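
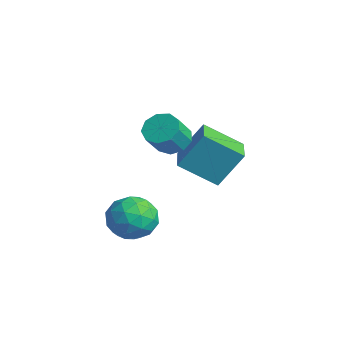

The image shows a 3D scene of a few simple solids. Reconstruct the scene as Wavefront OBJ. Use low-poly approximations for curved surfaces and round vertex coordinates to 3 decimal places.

v -0.951 -3.16 -0.416
v -0.05 -2.675 -0.174
v -0.23 -4.665 -0.086
v 0.671 -4.18 0.156
v -0.166 -4.076 0.783
v -0.612 -3.146 0.579
v 0.332 -4.194 -0.839
v -0.114 -3.264 -1.043
v 0.743 -3.314 -0.436
v 0.435 -3.241 0.567
v -0.715 -4.099 -0.827
v -1.023 -4.026 0.176
v -0.564 -2.786 -0.324
v 0.284 -4.554 0.064
v -0.208 -4.494 0.433
v 0.321 -4.208 0.575
v -0.894 -3.063 0.119
v -0.365 -2.777 0.261
v -0.433 -3.601 0.824
v 0.085 -4.563 -0.521
v 0.614 -4.277 -0.379
v -0.601 -3.132 -0.835
v -0.072 -2.846 -0.693
v 0.153 -3.739 -1.084
v 0.432 -2.876 -0.336
v 0.856 -3.76 -0.142
v 0.657 -3.768 -0.726
v 0.394 -3.222 -0.847
v 0.251 -2.833 0.254
v 0.675 -3.718 0.448
v 0.182 -3.657 0.816
v -0.08 -3.11 0.696
v 0.717 -3.209 0.1
v -0.955 -3.622 -0.708
v -0.531 -4.507 -0.514
v -0.2 -4.23 -0.956
v -0.462 -3.683 -1.076
v -1.136 -3.58 -0.118
v -0.712 -4.464 0.076
v -0.674 -4.118 0.587
v -0.937 -3.572 0.466
v -0.997 -4.131 -0.36
v -0.849 -1.439 1.677
v -0.546 -0.494 3.143
v -2.183 -0.715 1.486
v -1.88 0.23 2.952
v -0.02 -0.17 0.688
v 0.283 0.775 2.154
v -1.354 0.554 0.497
v -1.051 1.499 1.963
v -0.88 -1.584 3.091
v -0.26 -1.15 3.164
v 0.14 -1.883 4.121
v -0.48 -2.316 4.049
v -0.642 -0.966 3.464
v -0.241 -1.698 4.422
v -1.135 -1.071 3.591
v -0.735 -1.803 4.548
v -1.509 -1.415 3.483
v -1.109 -2.148 4.441
v -1.589 -1.839 3.193
v -1.188 -2.571 4.15
v -1.337 -2.143 2.855
v -0.936 -2.876 3.812
v -0.871 -2.186 2.627
v -0.471 -2.918 3.584
v -0.41 -1.946 2.617
v -0.009 -2.679 3.574
v -0.169 -1.538 2.829
v 0.232 -2.27 3.786
f 1 38 17
f 38 12 41
f 17 41 6
f 38 41 17
f 1 17 13
f 17 6 18
f 13 18 2
f 17 18 13
f 1 13 22
f 13 2 23
f 22 23 8
f 13 23 22
f 1 22 34
f 22 8 37
f 34 37 11
f 22 37 34
f 1 34 38
f 34 11 42
f 38 42 12
f 34 42 38
f 2 18 29
f 18 6 32
f 29 32 10
f 18 32 29
f 6 41 19
f 41 12 40
f 19 40 5
f 41 40 19
f 12 42 39
f 42 11 35
f 39 35 3
f 42 35 39
f 11 37 36
f 37 8 24
f 36 24 7
f 37 24 36
f 8 23 28
f 23 2 25
f 28 25 9
f 23 25 28
f 4 30 16
f 30 10 31
f 16 31 5
f 30 31 16
f 4 16 14
f 16 5 15
f 14 15 3
f 16 15 14
f 4 14 21
f 14 3 20
f 21 20 7
f 14 20 21
f 4 21 26
f 21 7 27
f 26 27 9
f 21 27 26
f 4 26 30
f 26 9 33
f 30 33 10
f 26 33 30
f 5 31 19
f 31 10 32
f 19 32 6
f 31 32 19
f 3 15 39
f 15 5 40
f 39 40 12
f 15 40 39
f 7 20 36
f 20 3 35
f 36 35 11
f 20 35 36
f 9 27 28
f 27 7 24
f 28 24 8
f 27 24 28
f 10 33 29
f 33 9 25
f 29 25 2
f 33 25 29
f 44 46 43
f 47 44 43
f 43 46 45
f 45 47 43
f 44 50 46
f 48 44 47
f 48 50 44
f 46 50 45
f 49 47 45
f 45 50 49
f 49 48 47
f 50 48 49
f 52 51 55
f 52 55 53
f 53 55 56
f 53 56 54
f 55 51 57
f 55 57 56
f 56 57 58
f 56 58 54
f 57 51 59
f 57 59 58
f 58 59 60
f 58 60 54
f 59 51 61
f 59 61 60
f 60 61 62
f 60 62 54
f 61 51 63
f 61 63 62
f 62 63 64
f 62 64 54
f 63 51 65
f 63 65 64
f 64 65 66
f 64 66 54
f 65 51 67
f 65 67 66
f 66 67 68
f 66 68 54
f 67 51 69
f 67 69 68
f 68 69 70
f 68 70 54
f 69 51 52
f 69 52 70
f 70 52 53
f 70 53 54



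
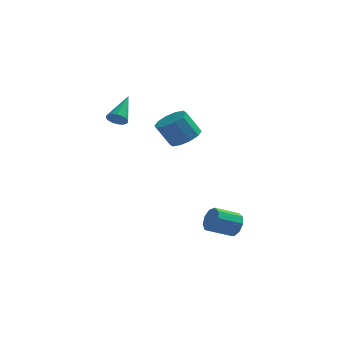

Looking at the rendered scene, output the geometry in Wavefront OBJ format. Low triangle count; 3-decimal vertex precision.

v -1.617 0.1 2.784
v -1.14 -0.162 3.011
v -1.303 1.6 3.856
v -1.046 -0.044 2.818
v -1.051 0.1 2.619
v -1.153 0.243 2.448
v -1.336 0.362 2.336
v -1.568 0.435 2.301
v -1.808 0.45 2.35
v -2.015 0.405 2.473
v -2.153 0.307 2.651
v -2.198 0.174 2.851
v -2.143 0.027 3.04
v -1.997 -0.107 3.185
v -1.785 -0.205 3.26
v -1.544 -0.25 3.253
v -1.316 -0.235 3.165
v 1.704 1.307 1.217
v 2.275 1.943 1.608
v 1.506 1.83 2.914
v 0.936 1.193 2.523
v 1.827 2.226 1.369
v 1.059 2.113 2.675
v 1.333 2.158 1.072
v 0.564 2.044 2.378
v 0.98 1.764 0.83
v 0.211 1.651 2.137
v 0.904 1.196 0.736
v 0.135 1.083 2.043
v 1.134 0.67 0.826
v 0.365 0.557 2.132
v 1.581 0.387 1.065
v 0.813 0.274 2.371
v 2.076 0.456 1.362
v 1.307 0.342 2.668
v 2.429 0.849 1.603
v 1.66 0.736 2.91
v 2.505 1.417 1.697
v 1.736 1.304 3.004
v 4.539 -0.657 -3.941
v 4.929 -0.747 -3.283
v 3.77 -1.354 -2.681
v 3.381 -1.263 -3.339
v 4.684 -0.281 -3.284
v 3.525 -0.888 -2.683
v 4.371 0.01 -3.593
v 3.212 -0.597 -2.991
v 4.137 -0.012 -4.065
v 2.979 -0.619 -3.463
v 4.092 -0.334 -4.478
v 2.933 -0.941 -3.876
v 4.256 -0.808 -4.64
v 3.097 -1.415 -4.039
v 4.552 -1.211 -4.475
v 3.393 -1.818 -3.874
v 4.843 -1.354 -4.06
v 3.684 -1.961 -3.458
v 4.992 -1.171 -3.589
v 3.833 -1.778 -2.987
f 2 1 4
f 2 4 3
f 4 1 5
f 4 5 3
f 5 1 6
f 5 6 3
f 6 1 7
f 6 7 3
f 7 1 8
f 7 8 3
f 8 1 9
f 8 9 3
f 9 1 10
f 9 10 3
f 10 1 11
f 10 11 3
f 11 1 12
f 11 12 3
f 12 1 13
f 12 13 3
f 13 1 14
f 13 14 3
f 14 1 15
f 14 15 3
f 15 1 16
f 15 16 3
f 16 1 17
f 16 17 3
f 17 1 2
f 17 2 3
f 19 18 22
f 19 22 20
f 20 22 23
f 20 23 21
f 22 18 24
f 22 24 23
f 23 24 25
f 23 25 21
f 24 18 26
f 24 26 25
f 25 26 27
f 25 27 21
f 26 18 28
f 26 28 27
f 27 28 29
f 27 29 21
f 28 18 30
f 28 30 29
f 29 30 31
f 29 31 21
f 30 18 32
f 30 32 31
f 31 32 33
f 31 33 21
f 32 18 34
f 32 34 33
f 33 34 35
f 33 35 21
f 34 18 36
f 34 36 35
f 35 36 37
f 35 37 21
f 36 18 38
f 36 38 37
f 37 38 39
f 37 39 21
f 38 18 19
f 38 19 39
f 39 19 20
f 39 20 21
f 41 40 44
f 41 44 42
f 42 44 45
f 42 45 43
f 44 40 46
f 44 46 45
f 45 46 47
f 45 47 43
f 46 40 48
f 46 48 47
f 47 48 49
f 47 49 43
f 48 40 50
f 48 50 49
f 49 50 51
f 49 51 43
f 50 40 52
f 50 52 51
f 51 52 53
f 51 53 43
f 52 40 54
f 52 54 53
f 53 54 55
f 53 55 43
f 54 40 56
f 54 56 55
f 55 56 57
f 55 57 43
f 56 40 58
f 56 58 57
f 57 58 59
f 57 59 43
f 58 40 41
f 58 41 59
f 59 41 42
f 59 42 43



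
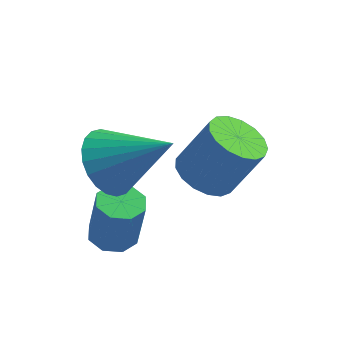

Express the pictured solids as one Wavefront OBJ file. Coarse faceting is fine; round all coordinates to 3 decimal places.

v -3.677 -2.218 -1.523
v -3.147 -2.611 -2.274
v -2.043 -2.282 -0.337
v -3.09 -2.23 -2.332
v -3.122 -1.846 -2.267
v -3.239 -1.52 -2.089
v -3.422 -1.299 -1.824
v -3.645 -1.219 -1.514
v -3.872 -1.29 -1.205
v -4.069 -1.503 -0.944
v -4.207 -1.825 -0.772
v -4.264 -2.207 -0.714
v -4.232 -2.59 -0.779
v -4.115 -2.917 -0.957
v -3.931 -3.137 -1.222
v -3.709 -3.218 -1.532
v -3.482 -3.146 -1.841
v -3.284 -2.933 -2.102
v -1.732 -0.317 -3.332
v -1 -0.174 -3.759
v -0.195 0.08 -2.295
v -0.928 -0.063 -1.868
v -1.171 0.199 -3.73
v -0.367 0.453 -2.266
v -1.471 0.454 -3.609
v -0.666 0.708 -2.145
v -1.831 0.532 -3.425
v -1.026 0.786 -1.961
v -2.168 0.416 -3.22
v -1.363 0.67 -1.755
v -2.405 0.132 -3.04
v -1.601 0.385 -1.576
v -2.489 -0.255 -2.927
v -1.684 -0.002 -1.463
v -2.399 -0.656 -2.907
v -1.594 -0.403 -1.443
v -2.156 -0.98 -2.985
v -1.351 -0.726 -1.52
v -1.816 -1.151 -3.142
v -1.011 -0.898 -1.677
v -1.457 -1.132 -3.342
v -0.653 -0.878 -1.878
v -1.161 -0.925 -3.541
v -0.357 -0.672 -2.076
v -0.996 -0.58 -3.691
v -0.192 -0.326 -2.227
v -3.496 -2.615 -4.033
v -2.985 -2.219 -4.095
v -2.732 -2.308 -2.589
v -3.244 -2.705 -2.527
v -3.409 -1.972 -4.01
v -3.156 -2.061 -2.503
v -3.883 -2.102 -3.938
v -3.63 -2.191 -2.431
v -4.131 -2.533 -3.922
v -3.879 -2.622 -2.415
v -4.008 -3.012 -3.971
v -3.755 -3.101 -2.465
v -3.584 -3.259 -4.057
v -3.331 -3.348 -2.55
v -3.11 -3.129 -4.129
v -2.857 -3.218 -2.622
v -2.861 -2.698 -4.145
v -2.609 -2.787 -2.638
f 2 1 4
f 2 4 3
f 4 1 5
f 4 5 3
f 5 1 6
f 5 6 3
f 6 1 7
f 6 7 3
f 7 1 8
f 7 8 3
f 8 1 9
f 8 9 3
f 9 1 10
f 9 10 3
f 10 1 11
f 10 11 3
f 11 1 12
f 11 12 3
f 12 1 13
f 12 13 3
f 13 1 14
f 13 14 3
f 14 1 15
f 14 15 3
f 15 1 16
f 15 16 3
f 16 1 17
f 16 17 3
f 17 1 18
f 17 18 3
f 18 1 2
f 18 2 3
f 20 19 23
f 20 23 21
f 21 23 24
f 21 24 22
f 23 19 25
f 23 25 24
f 24 25 26
f 24 26 22
f 25 19 27
f 25 27 26
f 26 27 28
f 26 28 22
f 27 19 29
f 27 29 28
f 28 29 30
f 28 30 22
f 29 19 31
f 29 31 30
f 30 31 32
f 30 32 22
f 31 19 33
f 31 33 32
f 32 33 34
f 32 34 22
f 33 19 35
f 33 35 34
f 34 35 36
f 34 36 22
f 35 19 37
f 35 37 36
f 36 37 38
f 36 38 22
f 37 19 39
f 37 39 38
f 38 39 40
f 38 40 22
f 39 19 41
f 39 41 40
f 40 41 42
f 40 42 22
f 41 19 43
f 41 43 42
f 42 43 44
f 42 44 22
f 43 19 45
f 43 45 44
f 44 45 46
f 44 46 22
f 45 19 20
f 45 20 46
f 46 20 21
f 46 21 22
f 48 47 51
f 48 51 49
f 49 51 52
f 49 52 50
f 51 47 53
f 51 53 52
f 52 53 54
f 52 54 50
f 53 47 55
f 53 55 54
f 54 55 56
f 54 56 50
f 55 47 57
f 55 57 56
f 56 57 58
f 56 58 50
f 57 47 59
f 57 59 58
f 58 59 60
f 58 60 50
f 59 47 61
f 59 61 60
f 60 61 62
f 60 62 50
f 61 47 63
f 61 63 62
f 62 63 64
f 62 64 50
f 63 47 48
f 63 48 64
f 64 48 49
f 64 49 50



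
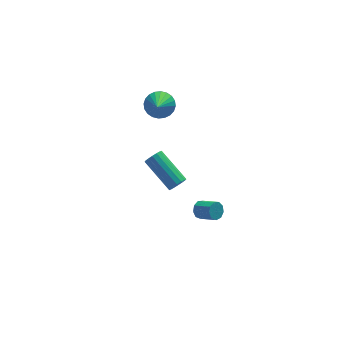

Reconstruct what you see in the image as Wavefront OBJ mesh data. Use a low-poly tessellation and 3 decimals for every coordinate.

v 2.391 0.128 -3.772
v 2.66 0.549 -3.476
v 3.317 -0.268 -2.913
v 3.049 -0.688 -3.208
v 2.339 0.427 -3.277
v 2.996 -0.389 -2.714
v 2.042 0.166 -3.31
v 2.699 -0.651 -2.747
v 1.909 -0.113 -3.559
v 2.566 -0.93 -2.995
v 2.001 -0.279 -3.907
v 2.659 -1.096 -3.344
v 2.276 -0.254 -4.192
v 2.934 -1.071 -3.629
v 2.605 -0.051 -4.28
v 3.262 -0.867 -3.717
v 2.834 0.237 -4.131
v 3.491 -0.58 -3.567
v 2.856 0.473 -3.813
v 3.513 -0.343 -3.25
v 0.043 -3.555 3.2
v 0.385 -3.639 3.61
v -0.461 -2.009 4.65
v -0.803 -1.925 4.24
v 0.518 -3.461 3.44
v -0.328 -1.832 4.48
v 0.524 -3.308 3.205
v -0.322 -1.679 4.245
v 0.401 -3.222 2.97
v -0.445 -1.593 4.01
v 0.182 -3.224 2.796
v -0.664 -1.595 3.836
v -0.074 -3.316 2.73
v -0.92 -1.686 3.77
v -0.299 -3.471 2.79
v -1.145 -1.841 3.83
v -0.432 -3.648 2.96
v -1.278 -2.019 4
v -0.438 -3.801 3.195
v -1.284 -2.172 4.235
v -0.315 -3.887 3.43
v -1.161 -2.258 4.47
v -0.096 -3.885 3.604
v -0.942 -2.256 4.644
v 0.16 -3.794 3.67
v -0.686 -2.164 4.71
v 1.264 4.285 2.07
v 1.937 3.787 1.799
v 0.756 2.935 3.29
v 2.083 3.964 2.055
v 2.104 4.189 2.313
v 1.998 4.429 2.534
v 1.779 4.647 2.685
v 1.483 4.81 2.742
v 1.153 4.893 2.696
v 0.839 4.884 2.556
v 0.591 4.783 2.341
v 0.445 4.607 2.085
v 0.424 4.382 1.827
v 0.531 4.142 1.605
v 0.749 3.924 1.455
v 1.046 3.761 1.398
v 1.376 3.678 1.443
v 1.689 3.687 1.584
f 2 1 5
f 2 5 3
f 3 5 6
f 3 6 4
f 5 1 7
f 5 7 6
f 6 7 8
f 6 8 4
f 7 1 9
f 7 9 8
f 8 9 10
f 8 10 4
f 9 1 11
f 9 11 10
f 10 11 12
f 10 12 4
f 11 1 13
f 11 13 12
f 12 13 14
f 12 14 4
f 13 1 15
f 13 15 14
f 14 15 16
f 14 16 4
f 15 1 17
f 15 17 16
f 16 17 18
f 16 18 4
f 17 1 19
f 17 19 18
f 18 19 20
f 18 20 4
f 19 1 2
f 19 2 20
f 20 2 3
f 20 3 4
f 22 21 25
f 22 25 23
f 23 25 26
f 23 26 24
f 25 21 27
f 25 27 26
f 26 27 28
f 26 28 24
f 27 21 29
f 27 29 28
f 28 29 30
f 28 30 24
f 29 21 31
f 29 31 30
f 30 31 32
f 30 32 24
f 31 21 33
f 31 33 32
f 32 33 34
f 32 34 24
f 33 21 35
f 33 35 34
f 34 35 36
f 34 36 24
f 35 21 37
f 35 37 36
f 36 37 38
f 36 38 24
f 37 21 39
f 37 39 38
f 38 39 40
f 38 40 24
f 39 21 41
f 39 41 40
f 40 41 42
f 40 42 24
f 41 21 43
f 41 43 42
f 42 43 44
f 42 44 24
f 43 21 45
f 43 45 44
f 44 45 46
f 44 46 24
f 45 21 22
f 45 22 46
f 46 22 23
f 46 23 24
f 48 47 50
f 48 50 49
f 50 47 51
f 50 51 49
f 51 47 52
f 51 52 49
f 52 47 53
f 52 53 49
f 53 47 54
f 53 54 49
f 54 47 55
f 54 55 49
f 55 47 56
f 55 56 49
f 56 47 57
f 56 57 49
f 57 47 58
f 57 58 49
f 58 47 59
f 58 59 49
f 59 47 60
f 59 60 49
f 60 47 61
f 60 61 49
f 61 47 62
f 61 62 49
f 62 47 63
f 62 63 49
f 63 47 64
f 63 64 49
f 64 47 48
f 64 48 49



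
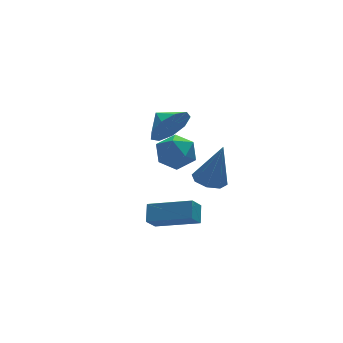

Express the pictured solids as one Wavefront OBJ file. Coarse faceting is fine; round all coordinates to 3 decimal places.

v -2.057 -2.743 0.308
v -1.754 -2.072 0.86
v -3.584 -1.542 -0.314
v -3.281 -0.871 0.238
v -1.539 -2.429 -0.358
v -1.236 -1.758 0.194
v -3.066 -1.228 -0.98
v -2.763 -0.557 -0.428
v -1.342 0.825 2.946
v -0.778 0.625 2.185
v -2.362 -0.265 2.475
v -1.798 -0.465 1.714
v -1.506 -0.695 2.607
v -0.875 -0.021 2.898
v -2.265 0.381 1.762
v -1.634 1.055 2.053
v -1.348 0.351 1.454
v -0.879 -0.314 1.976
v -2.261 0.674 2.684
v -1.792 0.009 3.206
v -1.464 -3.138 2.788
v -1.064 -2.508 2.711
v -0.936 -3.242 4.672
v -1.607 -2.406 2.868
v -2.066 -2.732 2.979
v -2.172 -3.296 2.977
v -1.864 -3.767 2.865
v -1.322 -3.87 2.707
v -0.863 -3.543 2.597
v -0.756 -2.979 2.598
v -1.042 2.121 2.576
v -0.328 2.035 3.368
v -1.338 3.059 2.944
v -0.021 2.359 2.788
v -0.192 2.572 2.109
v -0.761 2.574 1.648
v -1.462 2.364 1.622
v -1.966 2.04 2.042
v -2.038 1.754 2.712
v -1.645 1.64 3.318
v -0.969 1.751 3.577
f 2 4 1
f 5 2 1
f 1 4 3
f 3 5 1
f 2 8 4
f 6 2 5
f 6 8 2
f 4 8 3
f 7 5 3
f 3 8 7
f 7 6 5
f 8 6 7
f 9 20 14
f 9 14 10
f 9 10 16
f 9 16 19
f 9 19 20
f 10 14 18
f 14 20 13
f 20 19 11
f 19 16 15
f 16 10 17
f 12 18 13
f 12 13 11
f 12 11 15
f 12 15 17
f 12 17 18
f 13 18 14
f 11 13 20
f 15 11 19
f 17 15 16
f 18 17 10
f 22 21 24
f 22 24 23
f 24 21 25
f 24 25 23
f 25 21 26
f 25 26 23
f 26 21 27
f 26 27 23
f 27 21 28
f 27 28 23
f 28 21 29
f 28 29 23
f 29 21 30
f 29 30 23
f 30 21 22
f 30 22 23
f 32 31 34
f 32 34 33
f 34 31 35
f 34 35 33
f 35 31 36
f 35 36 33
f 36 31 37
f 36 37 33
f 37 31 38
f 37 38 33
f 38 31 39
f 38 39 33
f 39 31 40
f 39 40 33
f 40 31 41
f 40 41 33
f 41 31 32
f 41 32 33



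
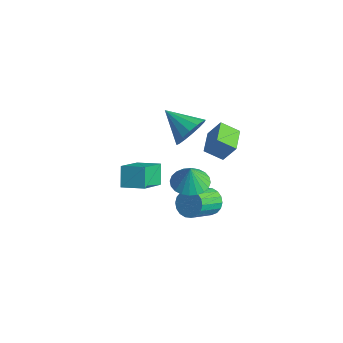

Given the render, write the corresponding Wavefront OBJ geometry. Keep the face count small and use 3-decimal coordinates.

v 0.346 2.792 -3.808
v 1.224 2.854 -3.817
v 1.352 1.189 -2.68
v 0.474 1.128 -2.672
v 1.125 3.062 -3.501
v 1.253 1.398 -2.364
v 0.872 3.217 -3.245
v 1 1.553 -2.108
v 0.515 3.288 -3.101
v 0.643 1.623 -1.964
v 0.124 3.261 -3.097
v 0.252 1.596 -1.961
v -0.223 3.141 -3.234
v -0.095 1.476 -2.097
v -0.457 2.952 -3.485
v -0.329 1.287 -2.348
v -0.532 2.731 -3.8
v -0.404 1.066 -2.663
v -0.433 2.522 -4.116
v -0.305 0.858 -2.979
v -0.18 2.367 -4.372
v -0.052 0.703 -3.235
v 0.177 2.297 -4.516
v 0.305 0.632 -3.379
v 0.568 2.324 -4.519
v 0.696 0.659 -3.383
v 0.915 2.444 -4.383
v 1.043 0.779 -3.246
v 1.149 2.633 -4.132
v 1.277 0.968 -2.995
v 1.907 -0.137 1.512
v 2.884 -0.567 1.439
v 1.973 -0.203 2.788
v 2.975 -0.16 1.456
v 2.904 0.251 1.481
v 2.681 0.602 1.511
v 2.34 0.841 1.541
v 1.933 0.932 1.566
v 1.523 0.859 1.583
v 1.17 0.635 1.59
v 0.93 0.294 1.584
v 0.839 -0.113 1.568
v 0.91 -0.524 1.543
v 1.133 -0.876 1.513
v 1.474 -1.115 1.483
v 1.881 -1.205 1.457
v 2.292 -1.133 1.44
v 2.644 -0.909 1.434
v 1.502 1.212 2.955
v 2.071 1.612 4.089
v 0.589 2.376 3.002
v 1.158 2.776 4.136
v 2.302 1.864 2.324
v 2.871 2.264 3.458
v 1.389 3.028 2.371
v 1.958 3.428 3.505
v 0.305 1.436 3.547
v 0.768 0.899 4.375
v -1.465 1.184 4.373
v 0.766 1.44 4.534
v 0.64 1.98 4.429
v 0.425 2.374 4.088
v 0.177 2.517 3.601
v -0.036 2.369 3.1
v -0.158 1.972 2.718
v -0.156 1.431 2.559
v -0.03 0.891 2.664
v 0.185 0.497 3.005
v 0.433 0.354 3.492
v 0.646 0.502 3.993
v -3.366 0.781 -3.576
v -2.841 -0.867 -2.282
v -4.008 1.389 -2.543
v -3.483 -0.259 -1.248
v -2.137 1.459 -3.212
v -1.612 -0.189 -1.917
v -2.779 2.067 -2.178
v -2.254 0.419 -0.884
f 2 1 5
f 2 5 3
f 3 5 6
f 3 6 4
f 5 1 7
f 5 7 6
f 6 7 8
f 6 8 4
f 7 1 9
f 7 9 8
f 8 9 10
f 8 10 4
f 9 1 11
f 9 11 10
f 10 11 12
f 10 12 4
f 11 1 13
f 11 13 12
f 12 13 14
f 12 14 4
f 13 1 15
f 13 15 14
f 14 15 16
f 14 16 4
f 15 1 17
f 15 17 16
f 16 17 18
f 16 18 4
f 17 1 19
f 17 19 18
f 18 19 20
f 18 20 4
f 19 1 21
f 19 21 20
f 20 21 22
f 20 22 4
f 21 1 23
f 21 23 22
f 22 23 24
f 22 24 4
f 23 1 25
f 23 25 24
f 24 25 26
f 24 26 4
f 25 1 27
f 25 27 26
f 26 27 28
f 26 28 4
f 27 1 29
f 27 29 28
f 28 29 30
f 28 30 4
f 29 1 2
f 29 2 30
f 30 2 3
f 30 3 4
f 32 31 34
f 32 34 33
f 34 31 35
f 34 35 33
f 35 31 36
f 35 36 33
f 36 31 37
f 36 37 33
f 37 31 38
f 37 38 33
f 38 31 39
f 38 39 33
f 39 31 40
f 39 40 33
f 40 31 41
f 40 41 33
f 41 31 42
f 41 42 33
f 42 31 43
f 42 43 33
f 43 31 44
f 43 44 33
f 44 31 45
f 44 45 33
f 45 31 46
f 45 46 33
f 46 31 47
f 46 47 33
f 47 31 48
f 47 48 33
f 48 31 32
f 48 32 33
f 50 52 49
f 53 50 49
f 49 52 51
f 51 53 49
f 50 56 52
f 54 50 53
f 54 56 50
f 52 56 51
f 55 53 51
f 51 56 55
f 55 54 53
f 56 54 55
f 58 57 60
f 58 60 59
f 60 57 61
f 60 61 59
f 61 57 62
f 61 62 59
f 62 57 63
f 62 63 59
f 63 57 64
f 63 64 59
f 64 57 65
f 64 65 59
f 65 57 66
f 65 66 59
f 66 57 67
f 66 67 59
f 67 57 68
f 67 68 59
f 68 57 69
f 68 69 59
f 69 57 70
f 69 70 59
f 70 57 58
f 70 58 59
f 72 74 71
f 75 72 71
f 71 74 73
f 73 75 71
f 72 78 74
f 76 72 75
f 76 78 72
f 74 78 73
f 77 75 73
f 73 78 77
f 77 76 75
f 78 76 77



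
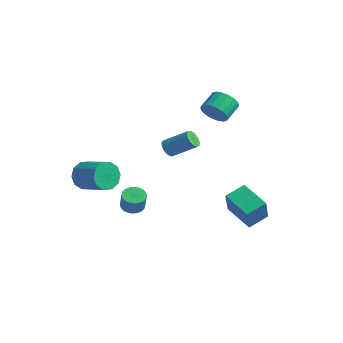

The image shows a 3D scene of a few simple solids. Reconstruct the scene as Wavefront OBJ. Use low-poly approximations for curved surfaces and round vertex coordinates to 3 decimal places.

v 2.815 -2.117 2.585
v 3.102 -1.928 2.057
v 4.352 -1.114 3.027
v 4.065 -1.303 3.555
v 2.909 -1.704 2.118
v 4.159 -0.89 3.089
v 2.694 -1.576 2.286
v 3.945 -0.762 3.257
v 2.507 -1.571 2.523
v 3.758 -0.757 3.493
v 2.391 -1.691 2.774
v 3.641 -0.877 3.744
v 2.372 -1.909 2.981
v 3.622 -1.095 3.952
v 2.454 -2.174 3.098
v 3.704 -1.36 4.068
v 2.619 -2.427 3.097
v 3.869 -1.613 4.068
v 2.829 -2.608 2.979
v 4.079 -1.794 3.949
v 3.035 -2.677 2.77
v 4.286 -1.863 3.741
v 3.191 -2.618 2.519
v 4.442 -1.804 3.49
v 3.261 -2.444 2.283
v 4.512 -1.63 3.254
v 3.229 -2.195 2.116
v 4.479 -1.381 3.087
v 2.508 3.077 -4.625
v 2.781 4.383 -4.057
v 4.401 3.025 -5.412
v 4.673 4.331 -4.844
v 3.227 2.149 -2.836
v 3.499 3.455 -2.268
v 5.119 2.097 -3.623
v 5.392 3.403 -3.055
v 1.107 3.226 3.044
v 1.967 3.555 2.774
v 1.734 4.702 3.426
v 0.873 4.374 3.696
v 1.713 3.684 2.456
v 1.479 4.831 3.108
v 1.338 3.722 2.255
v 1.104 4.869 2.907
v 0.917 3.662 2.21
v 0.683 4.809 2.862
v 0.534 3.516 2.33
v 0.3 4.663 2.982
v 0.265 3.312 2.591
v 0.031 4.459 3.244
v 0.162 3.091 2.943
v -0.072 4.239 3.595
v 0.246 2.898 3.314
v 0.013 4.045 3.966
v 0.501 2.769 3.632
v 0.267 3.916 4.284
v 0.876 2.731 3.833
v 0.642 3.878 4.485
v 1.297 2.791 3.878
v 1.063 3.938 4.53
v 1.68 2.937 3.758
v 1.446 4.084 4.41
v 1.949 3.141 3.496
v 1.715 4.288 4.149
v 2.052 3.361 3.145
v 1.818 4.509 3.797
v -2.866 -3.607 -1.347
v -2.541 -4.163 -2.189
v -0.67 -4.029 -1.555
v -0.994 -3.473 -0.713
v -2.532 -3.528 -2.35
v -0.661 -3.394 -1.716
v -2.65 -2.923 -2.127
v -0.779 -2.789 -1.494
v -2.851 -2.579 -1.607
v -0.98 -2.446 -0.974
v -3.057 -2.628 -0.987
v -1.186 -2.495 -0.354
v -3.19 -3.051 -0.505
v -1.319 -2.917 0.129
v -3.199 -3.686 -0.344
v -1.328 -3.552 0.29
v -3.081 -4.291 -0.566
v -1.21 -4.157 0.067
v -2.88 -4.634 -1.086
v -1.009 -4.501 -0.453
v -2.674 -4.585 -1.706
v -0.803 -4.452 -1.073
v -0.236 -2.168 -3.393
v 0.414 -2.373 -3.706
v 0.886 -2.657 -2.54
v 0.236 -2.452 -2.227
v 0.461 -2.088 -3.657
v 0.934 -2.372 -2.49
v 0.403 -1.816 -3.567
v 0.876 -2.1 -2.4
v 0.247 -1.597 -3.45
v 0.72 -1.881 -2.284
v 0.018 -1.466 -3.325
v 0.49 -1.75 -2.159
v -0.251 -1.441 -3.21
v 0.222 -1.725 -2.044
v -0.516 -1.527 -3.123
v -0.044 -1.811 -1.957
v -0.74 -1.71 -3.078
v -0.267 -1.994 -1.911
v -0.886 -1.963 -3.08
v -0.414 -2.247 -1.914
v -0.934 -2.248 -3.13
v -0.461 -2.532 -1.963
v -0.876 -2.52 -3.22
v -0.403 -2.804 -2.053
v -0.72 -2.739 -3.336
v -0.247 -3.023 -2.17
v -0.49 -2.87 -3.461
v -0.018 -3.154 -2.295
v -0.222 -2.895 -3.576
v 0.251 -3.179 -2.41
v 0.044 -2.809 -3.663
v 0.516 -3.093 -2.497
v 0.267 -2.626 -3.709
v 0.74 -2.91 -2.542
f 2 1 5
f 2 5 3
f 3 5 6
f 3 6 4
f 5 1 7
f 5 7 6
f 6 7 8
f 6 8 4
f 7 1 9
f 7 9 8
f 8 9 10
f 8 10 4
f 9 1 11
f 9 11 10
f 10 11 12
f 10 12 4
f 11 1 13
f 11 13 12
f 12 13 14
f 12 14 4
f 13 1 15
f 13 15 14
f 14 15 16
f 14 16 4
f 15 1 17
f 15 17 16
f 16 17 18
f 16 18 4
f 17 1 19
f 17 19 18
f 18 19 20
f 18 20 4
f 19 1 21
f 19 21 20
f 20 21 22
f 20 22 4
f 21 1 23
f 21 23 22
f 22 23 24
f 22 24 4
f 23 1 25
f 23 25 24
f 24 25 26
f 24 26 4
f 25 1 27
f 25 27 26
f 26 27 28
f 26 28 4
f 27 1 2
f 27 2 28
f 28 2 3
f 28 3 4
f 30 32 29
f 33 30 29
f 29 32 31
f 31 33 29
f 30 36 32
f 34 30 33
f 34 36 30
f 32 36 31
f 35 33 31
f 31 36 35
f 35 34 33
f 36 34 35
f 38 37 41
f 38 41 39
f 39 41 42
f 39 42 40
f 41 37 43
f 41 43 42
f 42 43 44
f 42 44 40
f 43 37 45
f 43 45 44
f 44 45 46
f 44 46 40
f 45 37 47
f 45 47 46
f 46 47 48
f 46 48 40
f 47 37 49
f 47 49 48
f 48 49 50
f 48 50 40
f 49 37 51
f 49 51 50
f 50 51 52
f 50 52 40
f 51 37 53
f 51 53 52
f 52 53 54
f 52 54 40
f 53 37 55
f 53 55 54
f 54 55 56
f 54 56 40
f 55 37 57
f 55 57 56
f 56 57 58
f 56 58 40
f 57 37 59
f 57 59 58
f 58 59 60
f 58 60 40
f 59 37 61
f 59 61 60
f 60 61 62
f 60 62 40
f 61 37 63
f 61 63 62
f 62 63 64
f 62 64 40
f 63 37 65
f 63 65 64
f 64 65 66
f 64 66 40
f 65 37 38
f 65 38 66
f 66 38 39
f 66 39 40
f 68 67 71
f 68 71 69
f 69 71 72
f 69 72 70
f 71 67 73
f 71 73 72
f 72 73 74
f 72 74 70
f 73 67 75
f 73 75 74
f 74 75 76
f 74 76 70
f 75 67 77
f 75 77 76
f 76 77 78
f 76 78 70
f 77 67 79
f 77 79 78
f 78 79 80
f 78 80 70
f 79 67 81
f 79 81 80
f 80 81 82
f 80 82 70
f 81 67 83
f 81 83 82
f 82 83 84
f 82 84 70
f 83 67 85
f 83 85 84
f 84 85 86
f 84 86 70
f 85 67 87
f 85 87 86
f 86 87 88
f 86 88 70
f 87 67 68
f 87 68 88
f 88 68 69
f 88 69 70
f 90 89 93
f 90 93 91
f 91 93 94
f 91 94 92
f 93 89 95
f 93 95 94
f 94 95 96
f 94 96 92
f 95 89 97
f 95 97 96
f 96 97 98
f 96 98 92
f 97 89 99
f 97 99 98
f 98 99 100
f 98 100 92
f 99 89 101
f 99 101 100
f 100 101 102
f 100 102 92
f 101 89 103
f 101 103 102
f 102 103 104
f 102 104 92
f 103 89 105
f 103 105 104
f 104 105 106
f 104 106 92
f 105 89 107
f 105 107 106
f 106 107 108
f 106 108 92
f 107 89 109
f 107 109 108
f 108 109 110
f 108 110 92
f 109 89 111
f 109 111 110
f 110 111 112
f 110 112 92
f 111 89 113
f 111 113 112
f 112 113 114
f 112 114 92
f 113 89 115
f 113 115 114
f 114 115 116
f 114 116 92
f 115 89 117
f 115 117 116
f 116 117 118
f 116 118 92
f 117 89 119
f 117 119 118
f 118 119 120
f 118 120 92
f 119 89 121
f 119 121 120
f 120 121 122
f 120 122 92
f 121 89 90
f 121 90 122
f 122 90 91
f 122 91 92



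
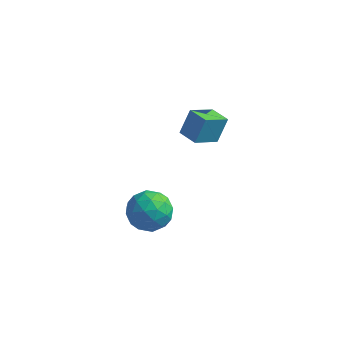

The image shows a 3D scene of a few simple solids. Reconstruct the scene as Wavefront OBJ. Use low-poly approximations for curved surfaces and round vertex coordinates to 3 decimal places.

v -0.231 -2.052 0.617
v 0.297 -2.84 -0.215
v -2.077 -2.78 0.135
v -1.549 -3.568 -0.697
v -1.371 -3.744 0.54
v -0.23 -3.294 0.837
v -1.55 -2.326 -0.917
v -0.409 -1.876 -0.62
v -0.518 -3.009 -1.163
v -0.408 -3.886 -0.263
v -1.372 -1.734 0.183
v -1.262 -2.611 1.083
v 0.195 -2.382 0.243
v -1.975 -3.238 -0.323
v -1.87 -3.341 0.404
v -1.56 -3.804 -0.085
v -0.115 -2.649 0.862
v 0.195 -3.113 0.373
v -0.785 -3.644 0.817
v -1.975 -2.507 -0.453
v -1.665 -2.971 -0.942
v -0.22 -1.816 0.005
v 0.09 -2.279 -0.484
v -0.995 -1.976 -0.897
v 0.026 -2.945 -0.803
v -1.059 -3.373 -1.086
v -1.059 -2.642 -1.216
v -0.389 -2.378 -1.041
v 0.091 -3.46 -0.274
v -0.994 -3.888 -0.557
v -0.889 -3.991 0.17
v -0.219 -3.727 0.345
v -0.388 -3.56 -0.831
v -0.786 -1.732 0.477
v -1.871 -2.16 0.194
v -1.561 -1.893 -0.425
v -0.891 -1.629 -0.25
v -0.721 -2.247 1.006
v -1.806 -2.675 0.723
v -1.391 -3.242 0.961
v -0.721 -2.978 1.136
v -1.392 -2.06 0.751
v -1.584 2.421 1.333
v -1.318 3.145 2.689
v -0.886 3.728 0.499
v -0.62 4.452 1.855
v -0.5 1.888 1.405
v -0.234 2.612 2.761
v 0.198 3.195 0.571
v 0.464 3.919 1.927
f 1 38 17
f 38 12 41
f 17 41 6
f 38 41 17
f 1 17 13
f 17 6 18
f 13 18 2
f 17 18 13
f 1 13 22
f 13 2 23
f 22 23 8
f 13 23 22
f 1 22 34
f 22 8 37
f 34 37 11
f 22 37 34
f 1 34 38
f 34 11 42
f 38 42 12
f 34 42 38
f 2 18 29
f 18 6 32
f 29 32 10
f 18 32 29
f 6 41 19
f 41 12 40
f 19 40 5
f 41 40 19
f 12 42 39
f 42 11 35
f 39 35 3
f 42 35 39
f 11 37 36
f 37 8 24
f 36 24 7
f 37 24 36
f 8 23 28
f 23 2 25
f 28 25 9
f 23 25 28
f 4 30 16
f 30 10 31
f 16 31 5
f 30 31 16
f 4 16 14
f 16 5 15
f 14 15 3
f 16 15 14
f 4 14 21
f 14 3 20
f 21 20 7
f 14 20 21
f 4 21 26
f 21 7 27
f 26 27 9
f 21 27 26
f 4 26 30
f 26 9 33
f 30 33 10
f 26 33 30
f 5 31 19
f 31 10 32
f 19 32 6
f 31 32 19
f 3 15 39
f 15 5 40
f 39 40 12
f 15 40 39
f 7 20 36
f 20 3 35
f 36 35 11
f 20 35 36
f 9 27 28
f 27 7 24
f 28 24 8
f 27 24 28
f 10 33 29
f 33 9 25
f 29 25 2
f 33 25 29
f 44 46 43
f 47 44 43
f 43 46 45
f 45 47 43
f 44 50 46
f 48 44 47
f 48 50 44
f 46 50 45
f 49 47 45
f 45 50 49
f 49 48 47
f 50 48 49



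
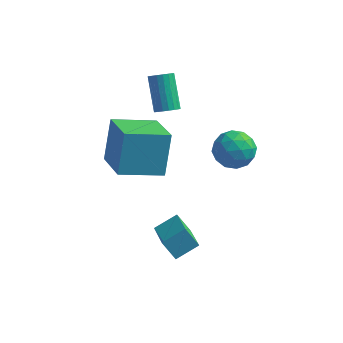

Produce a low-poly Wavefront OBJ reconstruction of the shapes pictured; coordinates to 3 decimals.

v 3.927 1.995 -0.43
v 4.363 1.441 0.168
v 2.637 1.759 0.292
v 3.073 1.205 0.89
v 3.241 2.115 0.895
v 4.039 2.26 0.449
v 2.961 0.94 0.011
v 3.759 1.085 -0.435
v 3.766 0.788 0.441
v 3.939 1.515 0.988
v 3.061 1.685 -0.528
v 3.234 2.412 0.019
v 4.258 1.738 -0.194
v 2.742 1.462 0.654
v 2.841 1.996 0.657
v 3.097 1.671 1.009
v 4.068 2.22 -0.03
v 4.324 1.894 0.322
v 3.665 2.291 0.749
v 2.676 1.306 0.138
v 2.932 0.98 0.49
v 3.903 1.529 -0.549
v 4.159 1.204 -0.197
v 3.335 0.909 -0.289
v 4.164 1.029 0.318
v 3.406 0.891 0.742
v 3.34 0.735 0.226
v 3.809 0.82 -0.037
v 4.266 1.456 0.639
v 3.507 1.318 1.064
v 3.606 1.853 1.066
v 4.075 1.938 0.804
v 3.915 1.073 0.8
v 3.493 1.882 -0.604
v 2.734 1.744 -0.179
v 2.925 1.262 -0.344
v 3.394 1.347 -0.606
v 3.594 2.309 -0.282
v 2.836 2.171 0.142
v 3.191 2.38 0.497
v 3.66 2.465 0.234
v 3.085 2.127 -0.34
v -0.511 -0.586 -0.539
v -0.526 0.303 1.208
v -1.633 0.94 -1.325
v -1.647 1.829 0.422
v 1.087 0.351 -1.002
v 1.073 1.24 0.745
v -0.034 1.877 -1.788
v -0.049 2.766 -0.041
v 0.394 2.768 0.742
v 0.869 2.753 0.976
v 0.281 3.736 2.232
v -0.194 3.752 1.998
v 0.886 2.942 0.836
v 0.298 3.925 2.092
v 0.805 3.097 0.677
v 0.217 4.08 1.933
v 0.643 3.186 0.531
v 0.055 4.17 1.787
v 0.431 3.193 0.427
v -0.157 4.176 1.683
v 0.212 3.116 0.385
v -0.375 4.099 1.641
v 0.03 2.969 0.414
v -0.558 3.953 1.67
v -0.081 2.784 0.508
v -0.669 3.767 1.764
v -0.098 2.595 0.648
v -0.686 3.578 1.904
v -0.017 2.44 0.807
v -0.605 3.423 2.063
v 0.145 2.35 0.953
v -0.443 3.334 2.209
v 0.357 2.344 1.057
v -0.231 3.327 2.313
v 0.575 2.421 1.099
v -0.012 3.404 2.355
v 0.758 2.567 1.07
v 0.17 3.551 2.326
v 1.818 -2.226 -2.571
v 2.537 -1.568 -2.105
v 0.997 -0.725 -3.422
v 1.716 -0.068 -2.956
v 2.404 -2.332 -3.324
v 3.123 -1.675 -2.858
v 1.583 -0.832 -4.175
v 2.302 -0.174 -3.709
f 1 38 17
f 38 12 41
f 17 41 6
f 38 41 17
f 1 17 13
f 17 6 18
f 13 18 2
f 17 18 13
f 1 13 22
f 13 2 23
f 22 23 8
f 13 23 22
f 1 22 34
f 22 8 37
f 34 37 11
f 22 37 34
f 1 34 38
f 34 11 42
f 38 42 12
f 34 42 38
f 2 18 29
f 18 6 32
f 29 32 10
f 18 32 29
f 6 41 19
f 41 12 40
f 19 40 5
f 41 40 19
f 12 42 39
f 42 11 35
f 39 35 3
f 42 35 39
f 11 37 36
f 37 8 24
f 36 24 7
f 37 24 36
f 8 23 28
f 23 2 25
f 28 25 9
f 23 25 28
f 4 30 16
f 30 10 31
f 16 31 5
f 30 31 16
f 4 16 14
f 16 5 15
f 14 15 3
f 16 15 14
f 4 14 21
f 14 3 20
f 21 20 7
f 14 20 21
f 4 21 26
f 21 7 27
f 26 27 9
f 21 27 26
f 4 26 30
f 26 9 33
f 30 33 10
f 26 33 30
f 5 31 19
f 31 10 32
f 19 32 6
f 31 32 19
f 3 15 39
f 15 5 40
f 39 40 12
f 15 40 39
f 7 20 36
f 20 3 35
f 36 35 11
f 20 35 36
f 9 27 28
f 27 7 24
f 28 24 8
f 27 24 28
f 10 33 29
f 33 9 25
f 29 25 2
f 33 25 29
f 44 46 43
f 47 44 43
f 43 46 45
f 45 47 43
f 44 50 46
f 48 44 47
f 48 50 44
f 46 50 45
f 49 47 45
f 45 50 49
f 49 48 47
f 50 48 49
f 52 51 55
f 52 55 53
f 53 55 56
f 53 56 54
f 55 51 57
f 55 57 56
f 56 57 58
f 56 58 54
f 57 51 59
f 57 59 58
f 58 59 60
f 58 60 54
f 59 51 61
f 59 61 60
f 60 61 62
f 60 62 54
f 61 51 63
f 61 63 62
f 62 63 64
f 62 64 54
f 63 51 65
f 63 65 64
f 64 65 66
f 64 66 54
f 65 51 67
f 65 67 66
f 66 67 68
f 66 68 54
f 67 51 69
f 67 69 68
f 68 69 70
f 68 70 54
f 69 51 71
f 69 71 70
f 70 71 72
f 70 72 54
f 71 51 73
f 71 73 72
f 72 73 74
f 72 74 54
f 73 51 75
f 73 75 74
f 74 75 76
f 74 76 54
f 75 51 77
f 75 77 76
f 76 77 78
f 76 78 54
f 77 51 79
f 77 79 78
f 78 79 80
f 78 80 54
f 79 51 52
f 79 52 80
f 80 52 53
f 80 53 54
f 82 84 81
f 85 82 81
f 81 84 83
f 83 85 81
f 82 88 84
f 86 82 85
f 86 88 82
f 84 88 83
f 87 85 83
f 83 88 87
f 87 86 85
f 88 86 87



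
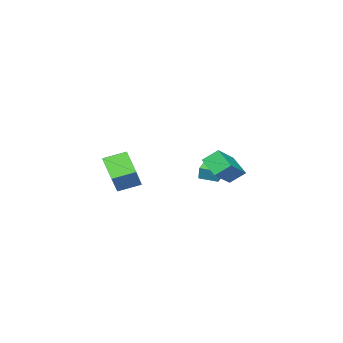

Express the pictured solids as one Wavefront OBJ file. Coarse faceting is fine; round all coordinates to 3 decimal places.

v -1.901 0.488 -3.115
v -1.743 0.636 -2.262
v -2.177 1.616 -3.26
v -2.019 1.764 -2.407
v -0.201 0.856 -3.493
v -0.043 1.004 -2.64
v -0.477 1.984 -3.638
v -0.319 2.132 -2.785
v 1.231 3.669 -2.85
v 0.757 2.601 -2.044
v 0.754 4.426 -2.128
v 0.28 3.358 -1.322
v 3 3.722 -1.738
v 2.526 2.654 -0.932
v 2.523 4.479 -1.016
v 2.049 3.411 -0.21
v 0.063 -2.761 -4.599
v -0.72 -3.894 -3.456
v 1.52 -2.203 -3.048
v 0.736 -3.336 -1.905
v 0.964 -3.844 -5.055
v 0.18 -4.977 -3.912
v 2.42 -3.286 -3.504
v 1.637 -4.419 -2.361
f 2 4 1
f 5 2 1
f 1 4 3
f 3 5 1
f 2 8 4
f 6 2 5
f 6 8 2
f 4 8 3
f 7 5 3
f 3 8 7
f 7 6 5
f 8 6 7
f 10 12 9
f 13 10 9
f 9 12 11
f 11 13 9
f 10 16 12
f 14 10 13
f 14 16 10
f 12 16 11
f 15 13 11
f 11 16 15
f 15 14 13
f 16 14 15
f 18 20 17
f 21 18 17
f 17 20 19
f 19 21 17
f 18 24 20
f 22 18 21
f 22 24 18
f 20 24 19
f 23 21 19
f 19 24 23
f 23 22 21
f 24 22 23



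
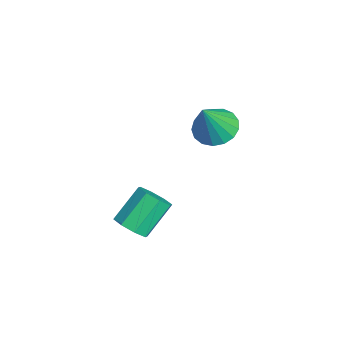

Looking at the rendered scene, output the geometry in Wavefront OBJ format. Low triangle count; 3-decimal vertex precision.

v -0.619 -2.638 -3.106
v 0.034 -2.582 -2.784
v -0.588 -1.607 -1.692
v -1.241 -1.662 -2.014
v -0.045 -2.192 -3.176
v -0.667 -1.217 -2.085
v -0.46 -2.064 -3.528
v -1.081 -1.089 -2.436
v -0.968 -2.271 -3.632
v -1.59 -1.296 -2.541
v -1.272 -2.693 -3.428
v -1.894 -1.718 -2.336
v -1.193 -3.083 -3.035
v -1.815 -2.108 -1.944
v -0.779 -3.211 -2.684
v -1.4 -2.236 -1.592
v -0.27 -3.004 -2.579
v -0.892 -2.029 -1.488
v -2.196 0.623 0.707
v -1.686 0.065 0.275
v -1.544 0.037 2.233
v -1.453 0.409 0.308
v -1.39 0.801 0.431
v -1.512 1.153 0.618
v -1.791 1.383 0.825
v -2.162 1.439 1.005
v -2.541 1.308 1.117
v -2.841 1.02 1.135
v -2.993 0.641 1.054
v -2.963 0.257 0.894
v -2.757 -0.042 0.692
v -2.422 -0.19 0.492
v -2.036 -0.151 0.342
f 2 1 5
f 2 5 3
f 3 5 6
f 3 6 4
f 5 1 7
f 5 7 6
f 6 7 8
f 6 8 4
f 7 1 9
f 7 9 8
f 8 9 10
f 8 10 4
f 9 1 11
f 9 11 10
f 10 11 12
f 10 12 4
f 11 1 13
f 11 13 12
f 12 13 14
f 12 14 4
f 13 1 15
f 13 15 14
f 14 15 16
f 14 16 4
f 15 1 17
f 15 17 16
f 16 17 18
f 16 18 4
f 17 1 2
f 17 2 18
f 18 2 3
f 18 3 4
f 20 19 22
f 20 22 21
f 22 19 23
f 22 23 21
f 23 19 24
f 23 24 21
f 24 19 25
f 24 25 21
f 25 19 26
f 25 26 21
f 26 19 27
f 26 27 21
f 27 19 28
f 27 28 21
f 28 19 29
f 28 29 21
f 29 19 30
f 29 30 21
f 30 19 31
f 30 31 21
f 31 19 32
f 31 32 21
f 32 19 33
f 32 33 21
f 33 19 20
f 33 20 21



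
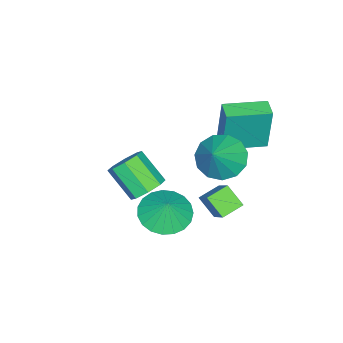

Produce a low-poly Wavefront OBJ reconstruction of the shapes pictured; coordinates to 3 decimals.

v 0.4 -1.795 -1.659
v 1.188 -1.907 -1.577
v 0.907 -3.077 -0.478
v 0.12 -2.965 -0.561
v 0.969 -1.488 -1.188
v 0.688 -2.659 -0.089
v 0.417 -1.249 -1.074
v 0.136 -2.42 0.025
v -0.145 -1.33 -1.304
v -0.426 -2.501 -0.205
v -0.387 -1.683 -1.742
v -0.668 -2.853 -0.643
v -0.168 -2.101 -2.131
v -0.449 -3.272 -1.032
v 0.384 -2.34 -2.245
v 0.103 -3.511 -1.146
v 0.946 -2.259 -2.015
v 0.665 -3.43 -0.916
v 1.25 1.696 2.559
v 1.902 2.059 1.878
v 2.31 1.824 3.641
v 1.628 2.509 2.093
v 1.234 2.701 2.456
v 0.845 2.574 2.852
v 0.585 2.168 3.155
v 0.536 1.613 3.268
v 0.714 1.084 3.157
v 1.062 0.749 2.855
v 1.47 0.715 2.46
v 1.808 0.993 2.096
v 1.969 1.494 1.879
v 2.499 0.03 -0.432
v 3.401 0.369 -0.85
v 2.841 0.31 0.532
v 3.153 0.728 -0.866
v 2.792 0.966 -0.807
v 2.381 1.043 -0.683
v 1.989 0.944 -0.516
v 1.686 0.688 -0.335
v 1.524 0.318 -0.17
v 1.53 -0.102 -0.05
v 1.704 -0.499 0.003
v 2.015 -0.805 -0.018
v 2.41 -0.966 -0.112
v 2.821 -0.954 -0.26
v 3.175 -0.773 -0.439
v 3.413 -0.453 -0.616
v 3.493 -0.049 -0.761
v -0.704 0.583 1.737
v -0.686 0.766 3.769
v -1.798 1.97 1.622
v -1.78 2.152 3.654
v -0.06 1.088 1.686
v -0.042 1.27 3.718
v -1.154 2.474 1.571
v -1.136 2.657 3.603
v 1.479 1.555 -0.932
v 1.284 0.81 -0.248
v 0.715 2.02 -0.643
v 0.52 1.275 0.041
v 2.36 2.325 0.159
v 2.165 1.58 0.843
v 1.596 2.79 0.448
v 1.401 2.045 1.132
f 2 1 5
f 2 5 3
f 3 5 6
f 3 6 4
f 5 1 7
f 5 7 6
f 6 7 8
f 6 8 4
f 7 1 9
f 7 9 8
f 8 9 10
f 8 10 4
f 9 1 11
f 9 11 10
f 10 11 12
f 10 12 4
f 11 1 13
f 11 13 12
f 12 13 14
f 12 14 4
f 13 1 15
f 13 15 14
f 14 15 16
f 14 16 4
f 15 1 17
f 15 17 16
f 16 17 18
f 16 18 4
f 17 1 2
f 17 2 18
f 18 2 3
f 18 3 4
f 20 19 22
f 20 22 21
f 22 19 23
f 22 23 21
f 23 19 24
f 23 24 21
f 24 19 25
f 24 25 21
f 25 19 26
f 25 26 21
f 26 19 27
f 26 27 21
f 27 19 28
f 27 28 21
f 28 19 29
f 28 29 21
f 29 19 30
f 29 30 21
f 30 19 31
f 30 31 21
f 31 19 20
f 31 20 21
f 33 32 35
f 33 35 34
f 35 32 36
f 35 36 34
f 36 32 37
f 36 37 34
f 37 32 38
f 37 38 34
f 38 32 39
f 38 39 34
f 39 32 40
f 39 40 34
f 40 32 41
f 40 41 34
f 41 32 42
f 41 42 34
f 42 32 43
f 42 43 34
f 43 32 44
f 43 44 34
f 44 32 45
f 44 45 34
f 45 32 46
f 45 46 34
f 46 32 47
f 46 47 34
f 47 32 48
f 47 48 34
f 48 32 33
f 48 33 34
f 50 52 49
f 53 50 49
f 49 52 51
f 51 53 49
f 50 56 52
f 54 50 53
f 54 56 50
f 52 56 51
f 55 53 51
f 51 56 55
f 55 54 53
f 56 54 55
f 58 60 57
f 61 58 57
f 57 60 59
f 59 61 57
f 58 64 60
f 62 58 61
f 62 64 58
f 60 64 59
f 63 61 59
f 59 64 63
f 63 62 61
f 64 62 63



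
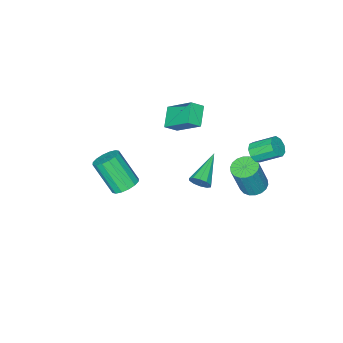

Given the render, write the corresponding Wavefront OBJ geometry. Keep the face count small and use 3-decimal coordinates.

v -3.797 1.755 -1.378
v -3.123 2.081 -1.598
v -2.45 2.012 0.358
v -3.123 1.685 0.578
v -3.321 2.356 -1.521
v -2.648 2.287 0.436
v -3.613 2.512 -1.415
v -2.939 2.442 0.542
v -3.941 2.517 -1.302
v -3.268 2.448 0.655
v -4.24 2.372 -1.204
v -3.567 2.303 0.753
v -4.452 2.104 -1.14
v -3.779 2.035 0.816
v -4.534 1.767 -1.124
v -3.861 1.698 0.832
v -4.47 1.428 -1.158
v -3.797 1.359 0.798
v -4.272 1.153 -1.236
v -3.599 1.084 0.721
v -3.981 0.998 -1.342
v -3.307 0.928 0.615
v -3.652 0.992 -1.455
v -2.979 0.923 0.502
v -3.353 1.137 -1.553
v -2.68 1.068 0.404
v -3.141 1.405 -1.616
v -2.468 1.336 0.34
v -3.059 1.742 -1.632
v -2.386 1.673 0.324
v 3.125 -0.581 1.611
v 3.587 -1.056 1.199
v 3.837 -2.253 2.856
v 3.375 -1.779 3.269
v 3.836 -0.782 1.359
v 4.086 -1.979 3.017
v 3.894 -0.454 1.588
v 4.144 -1.651 3.245
v 3.746 -0.16 1.822
v 3.996 -1.357 3.48
v 3.432 0.021 2
v 3.682 -1.176 3.658
v 3.036 0.04 2.074
v 3.286 -1.157 3.731
v 2.663 -0.107 2.024
v 2.913 -1.304 3.681
v 2.414 -0.381 1.863
v 2.664 -1.578 3.521
v 2.356 -0.709 1.635
v 2.606 -1.906 3.292
v 2.504 -1.003 1.4
v 2.754 -2.2 3.058
v 2.818 -1.184 1.222
v 3.068 -2.381 2.88
v 3.214 -1.203 1.149
v 3.464 -2.4 2.806
v -3.565 -4.694 1.033
v -3.815 -3.105 2.351
v -4.21 -4.375 0.525
v -4.46 -2.786 1.844
v -2.66 -3.974 0.336
v -2.91 -2.385 1.655
v -3.305 -3.655 -0.171
v -3.555 -2.066 1.147
v -3.086 2.467 2.437
v -2.647 2.374 2.893
v -3.275 3.36 3.699
v -3.714 3.453 3.243
v -2.512 2.686 2.617
v -3.14 3.672 3.423
v -2.646 2.895 2.256
v -3.274 3.881 3.062
v -2.986 2.904 1.98
v -3.614 3.89 2.787
v -3.373 2.709 1.918
v -4 3.695 2.724
v -3.625 2.4 2.099
v -4.253 3.386 2.905
v -3.626 2.123 2.437
v -4.254 3.109 3.244
v -3.374 2.007 2.776
v -4.001 2.993 3.582
v -2.987 2.106 2.956
v -3.615 3.092 3.762
v 0.145 1.743 1.524
v 0.463 1.561 2.025
v -1.545 1.017 2.336
v 0.339 1.919 2.086
v 0.141 2.209 1.933
v -0.056 2.321 1.624
v -0.176 2.212 1.277
v -0.173 1.924 1.024
v -0.049 1.567 0.962
v 0.149 1.277 1.115
v 0.345 1.164 1.425
v 0.465 1.273 1.772
f 2 1 5
f 2 5 3
f 3 5 6
f 3 6 4
f 5 1 7
f 5 7 6
f 6 7 8
f 6 8 4
f 7 1 9
f 7 9 8
f 8 9 10
f 8 10 4
f 9 1 11
f 9 11 10
f 10 11 12
f 10 12 4
f 11 1 13
f 11 13 12
f 12 13 14
f 12 14 4
f 13 1 15
f 13 15 14
f 14 15 16
f 14 16 4
f 15 1 17
f 15 17 16
f 16 17 18
f 16 18 4
f 17 1 19
f 17 19 18
f 18 19 20
f 18 20 4
f 19 1 21
f 19 21 20
f 20 21 22
f 20 22 4
f 21 1 23
f 21 23 22
f 22 23 24
f 22 24 4
f 23 1 25
f 23 25 24
f 24 25 26
f 24 26 4
f 25 1 27
f 25 27 26
f 26 27 28
f 26 28 4
f 27 1 29
f 27 29 28
f 28 29 30
f 28 30 4
f 29 1 2
f 29 2 30
f 30 2 3
f 30 3 4
f 32 31 35
f 32 35 33
f 33 35 36
f 33 36 34
f 35 31 37
f 35 37 36
f 36 37 38
f 36 38 34
f 37 31 39
f 37 39 38
f 38 39 40
f 38 40 34
f 39 31 41
f 39 41 40
f 40 41 42
f 40 42 34
f 41 31 43
f 41 43 42
f 42 43 44
f 42 44 34
f 43 31 45
f 43 45 44
f 44 45 46
f 44 46 34
f 45 31 47
f 45 47 46
f 46 47 48
f 46 48 34
f 47 31 49
f 47 49 48
f 48 49 50
f 48 50 34
f 49 31 51
f 49 51 50
f 50 51 52
f 50 52 34
f 51 31 53
f 51 53 52
f 52 53 54
f 52 54 34
f 53 31 55
f 53 55 54
f 54 55 56
f 54 56 34
f 55 31 32
f 55 32 56
f 56 32 33
f 56 33 34
f 58 60 57
f 61 58 57
f 57 60 59
f 59 61 57
f 58 64 60
f 62 58 61
f 62 64 58
f 60 64 59
f 63 61 59
f 59 64 63
f 63 62 61
f 64 62 63
f 66 65 69
f 66 69 67
f 67 69 70
f 67 70 68
f 69 65 71
f 69 71 70
f 70 71 72
f 70 72 68
f 71 65 73
f 71 73 72
f 72 73 74
f 72 74 68
f 73 65 75
f 73 75 74
f 74 75 76
f 74 76 68
f 75 65 77
f 75 77 76
f 76 77 78
f 76 78 68
f 77 65 79
f 77 79 78
f 78 79 80
f 78 80 68
f 79 65 81
f 79 81 80
f 80 81 82
f 80 82 68
f 81 65 83
f 81 83 82
f 82 83 84
f 82 84 68
f 83 65 66
f 83 66 84
f 84 66 67
f 84 67 68
f 86 85 88
f 86 88 87
f 88 85 89
f 88 89 87
f 89 85 90
f 89 90 87
f 90 85 91
f 90 91 87
f 91 85 92
f 91 92 87
f 92 85 93
f 92 93 87
f 93 85 94
f 93 94 87
f 94 85 95
f 94 95 87
f 95 85 96
f 95 96 87
f 96 85 86
f 96 86 87



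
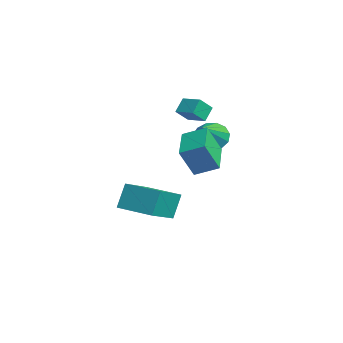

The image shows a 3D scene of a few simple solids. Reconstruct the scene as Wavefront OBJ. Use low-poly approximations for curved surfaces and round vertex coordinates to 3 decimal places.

v -3.81 0.584 0.865
v -3.507 -0.141 1.546
v -2.827 1.14 1.02
v -2.524 0.415 1.701
v -3.416 0.085 0.159
v -3.113 -0.64 0.84
v -2.433 0.641 0.314
v -2.13 -0.084 0.995
v 1.513 -1.043 -0.48
v 1.625 -1.777 0.96
v 2.04 -0.017 0.003
v 2.151 -0.752 1.442
v 3.349 -1.748 -0.982
v 3.46 -2.483 0.457
v 3.875 -0.723 -0.5
v 3.987 -1.457 0.94
v -0.894 0.45 -0.209
v -0.272 0.749 -0.787
v 0.614 -0.49 0.929
v -0.319 1.106 -0.43
v -0.548 1.255 -0.002
v -0.887 1.148 0.359
v -1.229 0.82 0.54
v -1.464 0.374 0.484
v -1.518 -0.048 0.207
v -1.374 -0.311 -0.201
v -1.078 -0.333 -0.612
v -0.723 -0.107 -0.895
v -0.423 0.297 -0.96
v -1.38 -2.984 -4.833
v -1.714 -2.479 -3.483
v 0.027 -1.713 -4.96
v -0.306 -1.209 -3.61
v 0.006 -4.431 -3.95
v -0.327 -3.927 -2.6
v 1.414 -3.161 -4.077
v 1.08 -2.656 -2.727
f 2 4 1
f 5 2 1
f 1 4 3
f 3 5 1
f 2 8 4
f 6 2 5
f 6 8 2
f 4 8 3
f 7 5 3
f 3 8 7
f 7 6 5
f 8 6 7
f 10 12 9
f 13 10 9
f 9 12 11
f 11 13 9
f 10 16 12
f 14 10 13
f 14 16 10
f 12 16 11
f 15 13 11
f 11 16 15
f 15 14 13
f 16 14 15
f 18 17 20
f 18 20 19
f 20 17 21
f 20 21 19
f 21 17 22
f 21 22 19
f 22 17 23
f 22 23 19
f 23 17 24
f 23 24 19
f 24 17 25
f 24 25 19
f 25 17 26
f 25 26 19
f 26 17 27
f 26 27 19
f 27 17 28
f 27 28 19
f 28 17 29
f 28 29 19
f 29 17 18
f 29 18 19
f 31 33 30
f 34 31 30
f 30 33 32
f 32 34 30
f 31 37 33
f 35 31 34
f 35 37 31
f 33 37 32
f 36 34 32
f 32 37 36
f 36 35 34
f 37 35 36



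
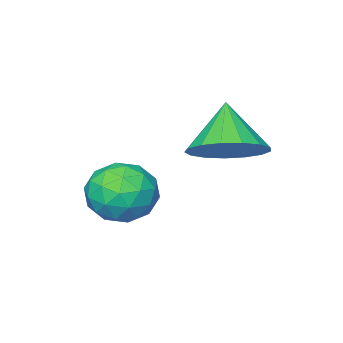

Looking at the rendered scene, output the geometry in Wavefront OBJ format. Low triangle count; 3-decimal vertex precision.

v 2.904 -1.525 -2.408
v 3.218 -1.069 -1.59
v 4.022 -2.651 -2.21
v 4.336 -2.195 -1.392
v 3.453 -2.639 -1.402
v 2.762 -1.943 -1.524
v 4.478 -1.777 -2.276
v 3.787 -1.081 -2.398
v 4.191 -1.225 -1.508
v 3.558 -1.758 -0.968
v 3.682 -1.962 -2.832
v 3.049 -2.495 -2.292
v 2.963 -1.198 -2.016
v 4.277 -2.522 -1.784
v 3.758 -2.783 -1.79
v 3.943 -2.515 -1.308
v 2.695 -1.712 -1.978
v 2.88 -1.444 -1.497
v 3.018 -2.367 -1.386
v 4.36 -2.276 -2.303
v 4.545 -2.008 -1.822
v 3.297 -1.205 -2.492
v 3.482 -0.937 -2.01
v 4.222 -1.353 -2.414
v 3.72 -1.021 -1.487
v 4.376 -1.684 -1.371
v 4.46 -1.438 -1.89
v 4.054 -1.028 -1.962
v 3.347 -1.335 -1.17
v 4.004 -1.997 -1.053
v 3.485 -2.258 -1.059
v 3.079 -1.849 -1.131
v 3.919 -1.426 -1.121
v 3.236 -1.723 -2.747
v 3.893 -2.385 -2.63
v 4.161 -1.871 -2.669
v 3.755 -1.462 -2.741
v 2.864 -2.036 -2.429
v 3.52 -2.699 -2.313
v 3.186 -2.692 -1.838
v 2.78 -2.282 -1.91
v 3.321 -2.294 -2.679
v 1.439 -0.423 -0.601
v 2.229 -1.142 -0.668
v 0.841 -1.197 0.641
v 2.416 -0.783 -0.355
v 2.379 -0.342 -0.098
v 2.127 0.081 0.044
v 1.717 0.388 0.038
v 1.244 0.509 -0.114
v 0.815 0.417 -0.378
v 0.528 0.132 -0.693
v 0.451 -0.281 -0.987
v 0.6 -0.725 -1.192
v 0.941 -1.101 -1.262
v 1.396 -1.322 -1.181
v 1.86 -1.336 -0.966
f 1 38 17
f 38 12 41
f 17 41 6
f 38 41 17
f 1 17 13
f 17 6 18
f 13 18 2
f 17 18 13
f 1 13 22
f 13 2 23
f 22 23 8
f 13 23 22
f 1 22 34
f 22 8 37
f 34 37 11
f 22 37 34
f 1 34 38
f 34 11 42
f 38 42 12
f 34 42 38
f 2 18 29
f 18 6 32
f 29 32 10
f 18 32 29
f 6 41 19
f 41 12 40
f 19 40 5
f 41 40 19
f 12 42 39
f 42 11 35
f 39 35 3
f 42 35 39
f 11 37 36
f 37 8 24
f 36 24 7
f 37 24 36
f 8 23 28
f 23 2 25
f 28 25 9
f 23 25 28
f 4 30 16
f 30 10 31
f 16 31 5
f 30 31 16
f 4 16 14
f 16 5 15
f 14 15 3
f 16 15 14
f 4 14 21
f 14 3 20
f 21 20 7
f 14 20 21
f 4 21 26
f 21 7 27
f 26 27 9
f 21 27 26
f 4 26 30
f 26 9 33
f 30 33 10
f 26 33 30
f 5 31 19
f 31 10 32
f 19 32 6
f 31 32 19
f 3 15 39
f 15 5 40
f 39 40 12
f 15 40 39
f 7 20 36
f 20 3 35
f 36 35 11
f 20 35 36
f 9 27 28
f 27 7 24
f 28 24 8
f 27 24 28
f 10 33 29
f 33 9 25
f 29 25 2
f 33 25 29
f 44 43 46
f 44 46 45
f 46 43 47
f 46 47 45
f 47 43 48
f 47 48 45
f 48 43 49
f 48 49 45
f 49 43 50
f 49 50 45
f 50 43 51
f 50 51 45
f 51 43 52
f 51 52 45
f 52 43 53
f 52 53 45
f 53 43 54
f 53 54 45
f 54 43 55
f 54 55 45
f 55 43 56
f 55 56 45
f 56 43 57
f 56 57 45
f 57 43 44
f 57 44 45



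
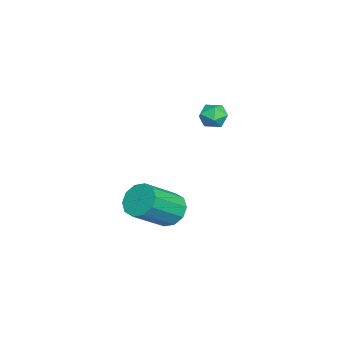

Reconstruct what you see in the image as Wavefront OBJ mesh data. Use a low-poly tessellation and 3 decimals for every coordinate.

v 0.61 2.375 -1.817
v 1.227 2.987 -1.848
v 2.387 1.877 -0.655
v 1.77 1.265 -0.623
v 0.905 3.097 -1.432
v 2.065 1.988 -0.239
v 0.47 2.931 -1.163
v 1.63 1.822 0.03
v 0.088 2.553 -1.144
v 1.248 1.444 0.05
v -0.094 2.107 -1.381
v 1.066 0.997 -0.188
v -0.007 1.763 -1.785
v 1.153 0.653 -0.592
v 0.315 1.652 -2.201
v 1.475 0.543 -1.008
v 0.75 1.818 -2.47
v 1.91 0.709 -1.277
v 1.132 2.196 -2.49
v 2.292 1.087 -1.296
v 1.314 2.643 -2.252
v 2.474 1.533 -1.059
v -4.136 4.208 1.215
v -3.461 4.055 0.996
v -4.099 3.305 1.964
v -3.424 3.152 1.745
v -3.553 3.755 2.127
v -3.576 4.313 1.664
v -3.984 3.047 1.296
v -4.007 3.605 0.833
v -3.367 3.337 1.046
v -3.101 3.774 1.56
v -4.459 3.586 1.4
v -4.193 4.023 1.914
f 2 1 5
f 2 5 3
f 3 5 6
f 3 6 4
f 5 1 7
f 5 7 6
f 6 7 8
f 6 8 4
f 7 1 9
f 7 9 8
f 8 9 10
f 8 10 4
f 9 1 11
f 9 11 10
f 10 11 12
f 10 12 4
f 11 1 13
f 11 13 12
f 12 13 14
f 12 14 4
f 13 1 15
f 13 15 14
f 14 15 16
f 14 16 4
f 15 1 17
f 15 17 16
f 16 17 18
f 16 18 4
f 17 1 19
f 17 19 18
f 18 19 20
f 18 20 4
f 19 1 21
f 19 21 20
f 20 21 22
f 20 22 4
f 21 1 2
f 21 2 22
f 22 2 3
f 22 3 4
f 23 34 28
f 23 28 24
f 23 24 30
f 23 30 33
f 23 33 34
f 24 28 32
f 28 34 27
f 34 33 25
f 33 30 29
f 30 24 31
f 26 32 27
f 26 27 25
f 26 25 29
f 26 29 31
f 26 31 32
f 27 32 28
f 25 27 34
f 29 25 33
f 31 29 30
f 32 31 24



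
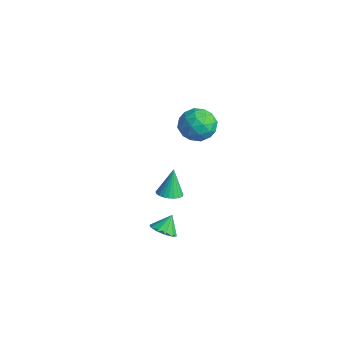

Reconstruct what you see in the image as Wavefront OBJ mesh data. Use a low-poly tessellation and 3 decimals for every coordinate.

v -1.801 -0.111 4.599
v -1.152 -0.673 4.109
v -3.008 -0.887 3.891
v -2.359 -1.449 3.401
v -2.462 -1.551 4.379
v -1.717 -1.072 4.817
v -2.443 -0.488 3.183
v -1.698 -0.009 3.621
v -1.549 -0.907 3.235
v -1.561 -1.563 3.973
v -2.599 0.003 4.027
v -2.611 -0.653 4.765
v -1.371 -0.324 4.416
v -2.789 -1.236 3.584
v -2.85 -1.296 4.158
v -2.468 -1.626 3.871
v -1.703 -0.558 4.832
v -1.321 -0.889 4.544
v -2.091 -1.404 4.703
v -2.839 -0.671 3.456
v -2.457 -1.002 3.168
v -1.692 0.066 4.129
v -1.31 -0.264 3.842
v -2.069 -0.156 3.297
v -1.223 -0.792 3.615
v -1.932 -1.248 3.198
v -1.981 -0.683 3.07
v -1.543 -0.401 3.328
v -1.23 -1.178 4.049
v -1.939 -1.633 3.632
v -2 -1.693 4.207
v -1.561 -1.412 4.464
v -1.463 -1.315 3.535
v -2.221 0.073 4.368
v -2.93 -0.382 3.951
v -2.599 -0.148 3.536
v -2.16 0.133 3.793
v -2.228 -0.312 4.802
v -2.937 -0.768 4.385
v -2.617 -1.159 4.672
v -2.179 -0.877 4.93
v -2.697 -0.245 4.465
v -3.459 -1.482 -1.749
v -2.901 -1.111 -1.746
v -3.721 -1.098 -0.291
v -3.078 -0.936 -1.824
v -3.314 -0.843 -1.891
v -3.571 -0.848 -1.936
v -3.812 -0.949 -1.952
v -3.999 -1.132 -1.938
v -4.103 -1.367 -1.895
v -4.11 -1.62 -1.829
v -4.018 -1.852 -1.752
v -3.84 -2.028 -1.674
v -3.605 -2.12 -1.607
v -3.347 -2.115 -1.562
v -3.107 -2.014 -1.546
v -2.92 -1.832 -1.56
v -2.815 -1.596 -1.603
v -2.809 -1.343 -1.669
v -1.594 -2.895 -2.506
v -0.977 -3.127 -2.242
v -1.726 -2.325 -1.694
v -0.895 -2.768 -2.48
v -1.081 -2.457 -2.729
v -1.462 -2.313 -2.892
v -1.893 -2.392 -2.907
v -2.21 -2.662 -2.77
v -2.292 -3.021 -2.531
v -2.107 -3.332 -2.283
v -1.726 -3.476 -2.12
v -1.294 -3.398 -2.104
f 1 38 17
f 38 12 41
f 17 41 6
f 38 41 17
f 1 17 13
f 17 6 18
f 13 18 2
f 17 18 13
f 1 13 22
f 13 2 23
f 22 23 8
f 13 23 22
f 1 22 34
f 22 8 37
f 34 37 11
f 22 37 34
f 1 34 38
f 34 11 42
f 38 42 12
f 34 42 38
f 2 18 29
f 18 6 32
f 29 32 10
f 18 32 29
f 6 41 19
f 41 12 40
f 19 40 5
f 41 40 19
f 12 42 39
f 42 11 35
f 39 35 3
f 42 35 39
f 11 37 36
f 37 8 24
f 36 24 7
f 37 24 36
f 8 23 28
f 23 2 25
f 28 25 9
f 23 25 28
f 4 30 16
f 30 10 31
f 16 31 5
f 30 31 16
f 4 16 14
f 16 5 15
f 14 15 3
f 16 15 14
f 4 14 21
f 14 3 20
f 21 20 7
f 14 20 21
f 4 21 26
f 21 7 27
f 26 27 9
f 21 27 26
f 4 26 30
f 26 9 33
f 30 33 10
f 26 33 30
f 5 31 19
f 31 10 32
f 19 32 6
f 31 32 19
f 3 15 39
f 15 5 40
f 39 40 12
f 15 40 39
f 7 20 36
f 20 3 35
f 36 35 11
f 20 35 36
f 9 27 28
f 27 7 24
f 28 24 8
f 27 24 28
f 10 33 29
f 33 9 25
f 29 25 2
f 33 25 29
f 44 43 46
f 44 46 45
f 46 43 47
f 46 47 45
f 47 43 48
f 47 48 45
f 48 43 49
f 48 49 45
f 49 43 50
f 49 50 45
f 50 43 51
f 50 51 45
f 51 43 52
f 51 52 45
f 52 43 53
f 52 53 45
f 53 43 54
f 53 54 45
f 54 43 55
f 54 55 45
f 55 43 56
f 55 56 45
f 56 43 57
f 56 57 45
f 57 43 58
f 57 58 45
f 58 43 59
f 58 59 45
f 59 43 60
f 59 60 45
f 60 43 44
f 60 44 45
f 62 61 64
f 62 64 63
f 64 61 65
f 64 65 63
f 65 61 66
f 65 66 63
f 66 61 67
f 66 67 63
f 67 61 68
f 67 68 63
f 68 61 69
f 68 69 63
f 69 61 70
f 69 70 63
f 70 61 71
f 70 71 63
f 71 61 72
f 71 72 63
f 72 61 62
f 72 62 63



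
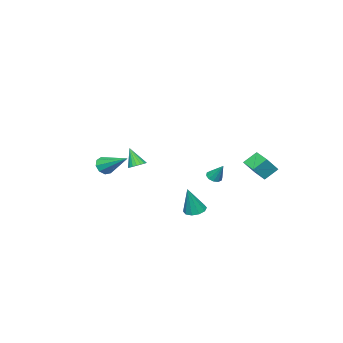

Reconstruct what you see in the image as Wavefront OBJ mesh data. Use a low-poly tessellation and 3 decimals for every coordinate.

v -3.382 -0.269 -3.952
v -2.982 -0.043 -4.172
v -3.238 0.469 -2.928
v -3.241 0.118 -4.251
v -3.554 0.131 -4.217
v -3.801 -0.009 -4.081
v -3.889 -0.248 -3.895
v -3.782 -0.496 -3.732
v -3.524 -0.657 -3.652
v -3.21 -0.67 -3.687
v -2.963 -0.53 -3.823
v -2.876 -0.29 -4.008
v 1.152 -4.619 -2.785
v 1.444 -4.345 -3.31
v 1.248 -2.861 -1.815
v 0.996 -4.303 -3.343
v 0.621 -4.408 -3.115
v 0.494 -4.612 -2.733
v 0.675 -4.819 -2.375
v 1.079 -4.933 -2.209
v 1.517 -4.9 -2.313
v 1.784 -4.735 -2.637
v 1.756 -4.516 -3.031
v 3.17 -0.574 -1.307
v 3.696 -0.478 -1.228
v 3.11 -1.166 -0.173
v 3.591 -0.284 -1.132
v 3.403 -0.147 -1.071
v 3.169 -0.095 -1.056
v 2.935 -0.138 -1.091
v 2.748 -0.267 -1.169
v 2.644 -0.457 -1.274
v 2.645 -0.67 -1.385
v 2.75 -0.864 -1.481
v 2.938 -1 -1.542
v 3.172 -1.052 -1.557
v 3.406 -1.01 -1.522
v 3.593 -0.88 -1.444
v 3.697 -0.691 -1.339
v 3.583 3.665 -3.473
v 4.149 3.889 -3.67
v 4.177 3.615 -1.827
v 3.921 4.198 -3.578
v 3.563 4.304 -3.446
v 3.213 4.166 -3.324
v 3.005 3.837 -3.259
v 3.017 3.442 -3.275
v 3.245 3.132 -3.367
v 3.602 3.026 -3.499
v 3.952 3.164 -3.621
v 4.161 3.494 -3.687
v -3.592 3.307 -2.098
v -2.815 3.077 -1.186
v -3.073 4.363 -2.274
v -2.297 4.134 -1.362
v -2.923 2.866 -2.778
v -2.147 2.637 -1.866
v -2.405 3.923 -2.954
v -1.628 3.693 -2.042
f 2 1 4
f 2 4 3
f 4 1 5
f 4 5 3
f 5 1 6
f 5 6 3
f 6 1 7
f 6 7 3
f 7 1 8
f 7 8 3
f 8 1 9
f 8 9 3
f 9 1 10
f 9 10 3
f 10 1 11
f 10 11 3
f 11 1 12
f 11 12 3
f 12 1 2
f 12 2 3
f 14 13 16
f 14 16 15
f 16 13 17
f 16 17 15
f 17 13 18
f 17 18 15
f 18 13 19
f 18 19 15
f 19 13 20
f 19 20 15
f 20 13 21
f 20 21 15
f 21 13 22
f 21 22 15
f 22 13 23
f 22 23 15
f 23 13 14
f 23 14 15
f 25 24 27
f 25 27 26
f 27 24 28
f 27 28 26
f 28 24 29
f 28 29 26
f 29 24 30
f 29 30 26
f 30 24 31
f 30 31 26
f 31 24 32
f 31 32 26
f 32 24 33
f 32 33 26
f 33 24 34
f 33 34 26
f 34 24 35
f 34 35 26
f 35 24 36
f 35 36 26
f 36 24 37
f 36 37 26
f 37 24 38
f 37 38 26
f 38 24 39
f 38 39 26
f 39 24 25
f 39 25 26
f 41 40 43
f 41 43 42
f 43 40 44
f 43 44 42
f 44 40 45
f 44 45 42
f 45 40 46
f 45 46 42
f 46 40 47
f 46 47 42
f 47 40 48
f 47 48 42
f 48 40 49
f 48 49 42
f 49 40 50
f 49 50 42
f 50 40 51
f 50 51 42
f 51 40 41
f 51 41 42
f 53 55 52
f 56 53 52
f 52 55 54
f 54 56 52
f 53 59 55
f 57 53 56
f 57 59 53
f 55 59 54
f 58 56 54
f 54 59 58
f 58 57 56
f 59 57 58



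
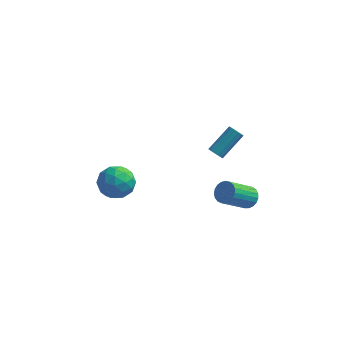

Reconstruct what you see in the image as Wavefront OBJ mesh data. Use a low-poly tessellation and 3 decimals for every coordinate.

v 3.971 -3.186 -2.692
v 4.398 -2.914 -2.112
v 3.295 -4.181 -0.707
v 2.869 -4.454 -1.288
v 4.153 -2.707 -2.118
v 3.05 -3.975 -0.713
v 3.877 -2.583 -2.223
v 2.774 -3.851 -0.818
v 3.617 -2.564 -2.409
v 2.514 -3.832 -1.004
v 3.419 -2.652 -2.644
v 2.316 -3.92 -1.24
v 3.316 -2.833 -2.888
v 2.213 -4.1 -1.483
v 3.326 -3.074 -3.098
v 2.224 -4.342 -1.693
v 3.448 -3.335 -3.237
v 2.346 -4.603 -1.833
v 3.661 -3.57 -3.283
v 2.558 -4.838 -1.878
v 3.927 -3.739 -3.226
v 2.824 -5.007 -1.822
v 4.201 -3.812 -3.077
v 3.098 -5.08 -1.673
v 4.435 -3.777 -2.862
v 3.332 -5.045 -1.457
v 4.589 -3.64 -2.617
v 3.486 -4.908 -1.212
v 4.636 -3.424 -2.385
v 3.533 -4.692 -0.981
v 4.568 -3.167 -2.207
v 3.466 -4.435 -0.802
v 2.22 -4.106 1.816
v 2.455 -3.904 1.399
v 3.335 -2.593 2.526
v 3.1 -2.794 2.944
v 2.224 -3.768 1.421
v 3.104 -2.457 2.548
v 1.992 -3.722 1.549
v 2.872 -2.411 2.676
v 1.821 -3.779 1.749
v 2.701 -2.468 2.876
v 1.757 -3.924 1.967
v 2.637 -2.612 3.094
v 1.817 -4.117 2.144
v 2.697 -2.805 3.271
v 1.985 -4.307 2.234
v 2.865 -2.996 3.361
v 2.216 -4.443 2.212
v 3.096 -3.132 3.339
v 2.448 -4.489 2.084
v 3.328 -3.178 3.211
v 2.619 -4.432 1.884
v 3.499 -3.121 3.011
v 2.683 -4.288 1.666
v 3.563 -2.976 2.793
v 2.623 -4.095 1.489
v 3.503 -2.783 2.616
v -4.954 -3.403 -3.563
v -4.169 -2.456 -3.587
v -3.711 -4.404 -2.373
v -2.926 -3.457 -2.397
v -4.004 -3.347 -1.815
v -4.772 -2.728 -2.55
v -3.108 -4.132 -3.41
v -3.876 -3.513 -4.145
v -3.028 -2.907 -3.493
v -3.581 -2.422 -2.507
v -4.299 -4.438 -3.453
v -4.852 -3.953 -2.467
v -4.671 -2.842 -3.68
v -3.209 -4.018 -2.28
v -3.843 -3.953 -1.938
v -3.381 -3.397 -1.953
v -5.025 -3.002 -3.07
v -4.563 -2.445 -3.084
v -4.466 -2.969 -2.042
v -3.317 -4.415 -2.876
v -2.855 -3.858 -2.89
v -4.499 -3.463 -4.007
v -4.037 -2.907 -4.022
v -3.414 -3.891 -3.918
v -3.538 -2.55 -3.638
v -2.808 -3.138 -2.939
v -2.915 -3.535 -3.534
v -3.366 -3.171 -3.966
v -3.863 -2.265 -3.059
v -3.133 -2.853 -2.359
v -3.767 -2.789 -2.017
v -4.218 -2.425 -2.449
v -3.193 -2.53 -3.003
v -4.747 -4.007 -3.601
v -4.017 -4.595 -2.901
v -3.662 -4.435 -3.511
v -4.113 -4.071 -3.943
v -5.072 -3.722 -3.021
v -4.342 -4.31 -2.322
v -4.514 -3.689 -1.994
v -4.965 -3.325 -2.426
v -4.687 -4.33 -2.957
f 2 1 5
f 2 5 3
f 3 5 6
f 3 6 4
f 5 1 7
f 5 7 6
f 6 7 8
f 6 8 4
f 7 1 9
f 7 9 8
f 8 9 10
f 8 10 4
f 9 1 11
f 9 11 10
f 10 11 12
f 10 12 4
f 11 1 13
f 11 13 12
f 12 13 14
f 12 14 4
f 13 1 15
f 13 15 14
f 14 15 16
f 14 16 4
f 15 1 17
f 15 17 16
f 16 17 18
f 16 18 4
f 17 1 19
f 17 19 18
f 18 19 20
f 18 20 4
f 19 1 21
f 19 21 20
f 20 21 22
f 20 22 4
f 21 1 23
f 21 23 22
f 22 23 24
f 22 24 4
f 23 1 25
f 23 25 24
f 24 25 26
f 24 26 4
f 25 1 27
f 25 27 26
f 26 27 28
f 26 28 4
f 27 1 29
f 27 29 28
f 28 29 30
f 28 30 4
f 29 1 31
f 29 31 30
f 30 31 32
f 30 32 4
f 31 1 2
f 31 2 32
f 32 2 3
f 32 3 4
f 34 33 37
f 34 37 35
f 35 37 38
f 35 38 36
f 37 33 39
f 37 39 38
f 38 39 40
f 38 40 36
f 39 33 41
f 39 41 40
f 40 41 42
f 40 42 36
f 41 33 43
f 41 43 42
f 42 43 44
f 42 44 36
f 43 33 45
f 43 45 44
f 44 45 46
f 44 46 36
f 45 33 47
f 45 47 46
f 46 47 48
f 46 48 36
f 47 33 49
f 47 49 48
f 48 49 50
f 48 50 36
f 49 33 51
f 49 51 50
f 50 51 52
f 50 52 36
f 51 33 53
f 51 53 52
f 52 53 54
f 52 54 36
f 53 33 55
f 53 55 54
f 54 55 56
f 54 56 36
f 55 33 57
f 55 57 56
f 56 57 58
f 56 58 36
f 57 33 34
f 57 34 58
f 58 34 35
f 58 35 36
f 59 96 75
f 96 70 99
f 75 99 64
f 96 99 75
f 59 75 71
f 75 64 76
f 71 76 60
f 75 76 71
f 59 71 80
f 71 60 81
f 80 81 66
f 71 81 80
f 59 80 92
f 80 66 95
f 92 95 69
f 80 95 92
f 59 92 96
f 92 69 100
f 96 100 70
f 92 100 96
f 60 76 87
f 76 64 90
f 87 90 68
f 76 90 87
f 64 99 77
f 99 70 98
f 77 98 63
f 99 98 77
f 70 100 97
f 100 69 93
f 97 93 61
f 100 93 97
f 69 95 94
f 95 66 82
f 94 82 65
f 95 82 94
f 66 81 86
f 81 60 83
f 86 83 67
f 81 83 86
f 62 88 74
f 88 68 89
f 74 89 63
f 88 89 74
f 62 74 72
f 74 63 73
f 72 73 61
f 74 73 72
f 62 72 79
f 72 61 78
f 79 78 65
f 72 78 79
f 62 79 84
f 79 65 85
f 84 85 67
f 79 85 84
f 62 84 88
f 84 67 91
f 88 91 68
f 84 91 88
f 63 89 77
f 89 68 90
f 77 90 64
f 89 90 77
f 61 73 97
f 73 63 98
f 97 98 70
f 73 98 97
f 65 78 94
f 78 61 93
f 94 93 69
f 78 93 94
f 67 85 86
f 85 65 82
f 86 82 66
f 85 82 86
f 68 91 87
f 91 67 83
f 87 83 60
f 91 83 87

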